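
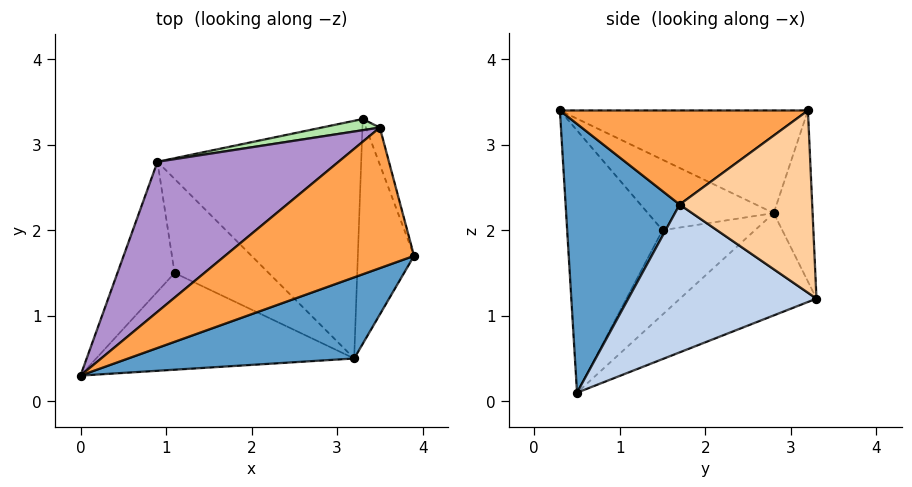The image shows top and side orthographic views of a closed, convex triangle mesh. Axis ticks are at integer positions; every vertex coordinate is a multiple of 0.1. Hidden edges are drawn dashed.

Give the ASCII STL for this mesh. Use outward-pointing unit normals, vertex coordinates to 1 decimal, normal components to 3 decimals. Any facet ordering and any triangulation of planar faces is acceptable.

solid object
 facet normal 0.401 -0.852 0.337
  outer loop
   vertex 3.2 0.5 0.1
   vertex 3.9 1.7 2.3
   vertex 0.0 0.3 3.4
  endloop
 endfacet
 facet normal 0.930 0.106 -0.353
  outer loop
   vertex 3.2 0.5 0.1
   vertex 3.3 3.3 1.2
   vertex 3.9 1.7 2.3
  endloop
 endfacet
 facet normal 0.392 -0.474 0.788
  outer loop
   vertex 3.5 3.2 3.4
   vertex 0.0 0.3 3.4
   vertex 3.9 1.7 2.3
  endloop
 endfacet
 facet normal 0.949 0.306 -0.072
  outer loop
   vertex 3.5 3.2 3.4
   vertex 3.9 1.7 2.3
   vertex 3.3 3.3 1.2
  endloop
 endfacet
 facet normal -0.703 -0.162 -0.692
  outer loop
   vertex 1.1 1.5 2.0
   vertex 3.2 0.5 0.1
   vertex 0.0 0.3 3.4
  endloop
 endfacet
 facet normal -0.179 0.982 0.061
  outer loop
   vertex 0.9 2.8 2.2
   vertex 3.5 3.2 3.4
   vertex 3.3 3.3 1.2
  endloop
 endfacet
 facet normal -0.421 0.345 -0.839
  outer loop
   vertex 0.9 2.8 2.2
   vertex 3.3 3.3 1.2
   vertex 3.2 0.5 0.1
  endloop
 endfacet
 facet normal -0.668 0.012 -0.744
  outer loop
   vertex 0.9 2.8 2.2
   vertex 3.2 0.5 0.1
   vertex 1.1 1.5 2.0
  endloop
 endfacet
 facet normal -0.424 0.511 0.748
  outer loop
   vertex 0.9 2.8 2.2
   vertex 0.0 0.3 3.4
   vertex 3.5 3.2 3.4
  endloop
 endfacet
 facet normal -0.777 -0.023 -0.630
  outer loop
   vertex 0.9 2.8 2.2
   vertex 1.1 1.5 2.0
   vertex 0.0 0.3 3.4
  endloop
 endfacet
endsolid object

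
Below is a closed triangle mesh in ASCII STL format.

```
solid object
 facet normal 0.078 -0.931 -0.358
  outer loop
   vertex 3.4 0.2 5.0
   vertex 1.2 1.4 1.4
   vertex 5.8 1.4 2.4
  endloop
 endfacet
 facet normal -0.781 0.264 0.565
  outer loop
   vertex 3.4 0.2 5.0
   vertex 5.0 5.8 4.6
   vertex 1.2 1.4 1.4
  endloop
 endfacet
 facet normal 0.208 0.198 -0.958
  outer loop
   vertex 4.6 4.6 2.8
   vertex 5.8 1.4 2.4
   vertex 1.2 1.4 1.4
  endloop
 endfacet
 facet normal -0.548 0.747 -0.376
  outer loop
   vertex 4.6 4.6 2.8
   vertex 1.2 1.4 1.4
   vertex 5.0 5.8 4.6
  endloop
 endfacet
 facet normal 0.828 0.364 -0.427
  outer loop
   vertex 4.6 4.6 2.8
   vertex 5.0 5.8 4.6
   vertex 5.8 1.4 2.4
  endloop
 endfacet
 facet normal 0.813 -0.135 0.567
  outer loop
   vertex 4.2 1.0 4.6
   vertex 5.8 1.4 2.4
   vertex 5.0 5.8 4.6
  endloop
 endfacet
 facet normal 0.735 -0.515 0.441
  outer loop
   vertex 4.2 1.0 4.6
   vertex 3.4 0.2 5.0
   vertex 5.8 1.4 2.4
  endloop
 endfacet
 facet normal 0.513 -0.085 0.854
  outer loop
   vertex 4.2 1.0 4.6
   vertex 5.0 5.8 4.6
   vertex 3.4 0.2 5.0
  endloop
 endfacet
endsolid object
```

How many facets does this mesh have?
8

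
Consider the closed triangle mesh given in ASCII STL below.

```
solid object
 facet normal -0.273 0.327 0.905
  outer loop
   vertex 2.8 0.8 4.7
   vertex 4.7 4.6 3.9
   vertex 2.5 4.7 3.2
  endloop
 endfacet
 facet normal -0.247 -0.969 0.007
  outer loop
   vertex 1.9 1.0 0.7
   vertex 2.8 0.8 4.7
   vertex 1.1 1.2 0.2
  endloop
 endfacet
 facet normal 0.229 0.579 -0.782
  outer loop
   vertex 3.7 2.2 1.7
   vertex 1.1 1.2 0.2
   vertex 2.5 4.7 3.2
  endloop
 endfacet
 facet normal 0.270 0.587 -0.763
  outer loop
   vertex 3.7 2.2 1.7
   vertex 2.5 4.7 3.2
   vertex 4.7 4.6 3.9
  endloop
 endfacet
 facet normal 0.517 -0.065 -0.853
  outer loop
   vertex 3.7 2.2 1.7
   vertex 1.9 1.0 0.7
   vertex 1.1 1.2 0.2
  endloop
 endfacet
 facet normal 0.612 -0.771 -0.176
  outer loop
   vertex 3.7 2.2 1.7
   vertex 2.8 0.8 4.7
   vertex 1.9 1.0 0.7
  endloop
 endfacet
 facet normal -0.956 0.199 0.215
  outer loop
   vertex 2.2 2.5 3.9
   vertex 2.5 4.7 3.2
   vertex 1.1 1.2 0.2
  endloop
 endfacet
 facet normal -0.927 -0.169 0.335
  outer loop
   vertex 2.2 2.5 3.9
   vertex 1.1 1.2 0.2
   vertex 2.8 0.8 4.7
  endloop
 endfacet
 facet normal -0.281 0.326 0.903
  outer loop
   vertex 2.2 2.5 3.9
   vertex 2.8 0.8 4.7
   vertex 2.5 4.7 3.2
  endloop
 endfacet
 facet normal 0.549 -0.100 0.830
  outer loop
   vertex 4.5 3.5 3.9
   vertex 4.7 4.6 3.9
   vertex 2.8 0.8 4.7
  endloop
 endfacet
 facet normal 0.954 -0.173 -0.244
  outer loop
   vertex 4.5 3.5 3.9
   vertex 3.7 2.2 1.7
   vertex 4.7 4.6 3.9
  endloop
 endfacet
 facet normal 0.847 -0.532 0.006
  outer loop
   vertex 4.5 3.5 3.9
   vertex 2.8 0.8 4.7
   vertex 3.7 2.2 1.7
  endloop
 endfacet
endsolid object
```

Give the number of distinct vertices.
8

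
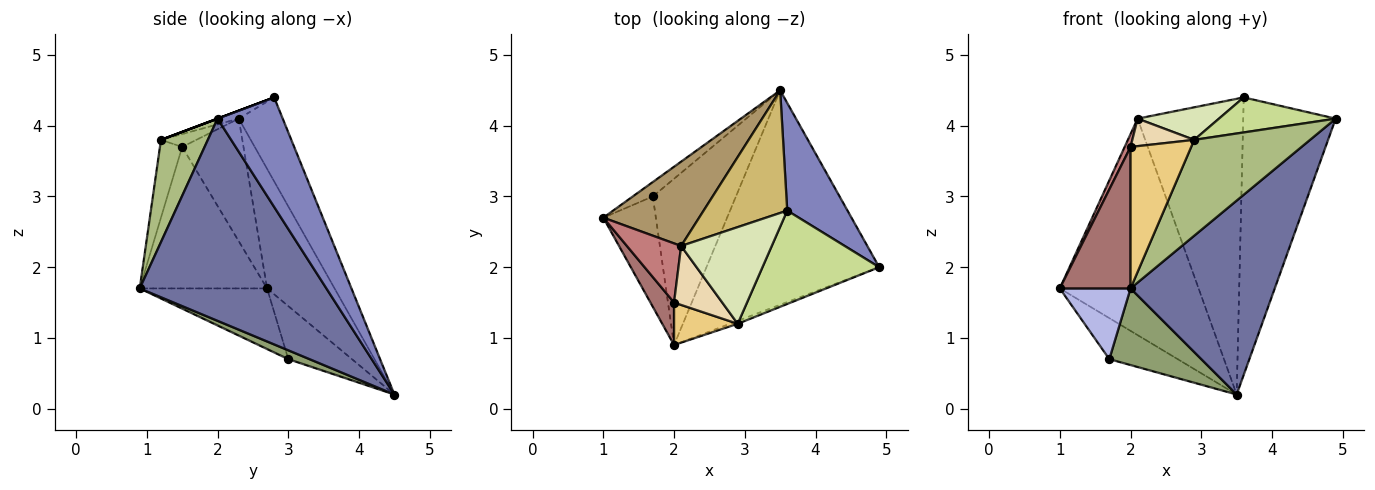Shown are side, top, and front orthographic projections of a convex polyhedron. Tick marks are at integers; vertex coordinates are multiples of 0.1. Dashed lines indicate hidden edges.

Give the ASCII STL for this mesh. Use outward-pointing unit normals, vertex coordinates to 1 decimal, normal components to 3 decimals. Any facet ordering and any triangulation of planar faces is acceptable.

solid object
 facet normal 0.656 -0.507 -0.560
  outer loop
   vertex 2.0 0.9 1.7
   vertex 3.5 4.5 0.2
   vertex 4.9 2.0 4.1
  endloop
 endfacet
 facet normal 0.549 0.779 0.302
  outer loop
   vertex 3.6 2.8 4.4
   vertex 4.9 2.0 4.1
   vertex 3.5 4.5 0.2
  endloop
 endfacet
 facet normal -0.660 0.709 -0.249
  outer loop
   vertex 1.7 3.0 0.7
   vertex 1.0 2.7 1.7
   vertex 3.5 4.5 0.2
  endloop
 endfacet
 facet normal -0.697 -0.387 -0.604
  outer loop
   vertex 1.7 3.0 0.7
   vertex 2.0 0.9 1.7
   vertex 1.0 2.7 1.7
  endloop
 endfacet
 facet normal 0.096 -0.417 -0.904
  outer loop
   vertex 1.7 3.0 0.7
   vertex 3.5 4.5 0.2
   vertex 2.0 0.9 1.7
  endloop
 endfacet
 facet normal 0.375 -0.927 -0.028
  outer loop
   vertex 2.9 1.2 3.8
   vertex 2.0 0.9 1.7
   vertex 4.9 2.0 4.1
  endloop
 endfacet
 facet normal 0.000 -0.351 0.936
  outer loop
   vertex 2.9 1.2 3.8
   vertex 4.9 2.0 4.1
   vertex 3.6 2.8 4.4
  endloop
 endfacet
 facet normal -0.083 -0.318 0.944
  outer loop
   vertex 2.1 2.3 4.1
   vertex 2.9 1.2 3.8
   vertex 3.6 2.8 4.4
  endloop
 endfacet
 facet normal -0.413 0.849 0.331
  outer loop
   vertex 2.1 2.3 4.1
   vertex 3.5 4.5 0.2
   vertex 1.0 2.7 1.7
  endloop
 endfacet
 facet normal -0.359 0.862 0.358
  outer loop
   vertex 2.1 2.3 4.1
   vertex 3.6 2.8 4.4
   vertex 3.5 4.5 0.2
  endloop
 endfacet
 facet normal -0.331 -0.904 0.271
  outer loop
   vertex 2.0 1.5 3.7
   vertex 2.0 0.9 1.7
   vertex 2.9 1.2 3.8
  endloop
 endfacet
 facet normal -0.235 -0.411 0.881
  outer loop
   vertex 2.0 1.5 3.7
   vertex 2.9 1.2 3.8
   vertex 2.1 2.3 4.1
  endloop
 endfacet
 facet normal -0.865 -0.481 0.144
  outer loop
   vertex 2.0 1.5 3.7
   vertex 1.0 2.7 1.7
   vertex 2.0 0.9 1.7
  endloop
 endfacet
 facet normal -0.911 -0.088 0.403
  outer loop
   vertex 2.0 1.5 3.7
   vertex 2.1 2.3 4.1
   vertex 1.0 2.7 1.7
  endloop
 endfacet
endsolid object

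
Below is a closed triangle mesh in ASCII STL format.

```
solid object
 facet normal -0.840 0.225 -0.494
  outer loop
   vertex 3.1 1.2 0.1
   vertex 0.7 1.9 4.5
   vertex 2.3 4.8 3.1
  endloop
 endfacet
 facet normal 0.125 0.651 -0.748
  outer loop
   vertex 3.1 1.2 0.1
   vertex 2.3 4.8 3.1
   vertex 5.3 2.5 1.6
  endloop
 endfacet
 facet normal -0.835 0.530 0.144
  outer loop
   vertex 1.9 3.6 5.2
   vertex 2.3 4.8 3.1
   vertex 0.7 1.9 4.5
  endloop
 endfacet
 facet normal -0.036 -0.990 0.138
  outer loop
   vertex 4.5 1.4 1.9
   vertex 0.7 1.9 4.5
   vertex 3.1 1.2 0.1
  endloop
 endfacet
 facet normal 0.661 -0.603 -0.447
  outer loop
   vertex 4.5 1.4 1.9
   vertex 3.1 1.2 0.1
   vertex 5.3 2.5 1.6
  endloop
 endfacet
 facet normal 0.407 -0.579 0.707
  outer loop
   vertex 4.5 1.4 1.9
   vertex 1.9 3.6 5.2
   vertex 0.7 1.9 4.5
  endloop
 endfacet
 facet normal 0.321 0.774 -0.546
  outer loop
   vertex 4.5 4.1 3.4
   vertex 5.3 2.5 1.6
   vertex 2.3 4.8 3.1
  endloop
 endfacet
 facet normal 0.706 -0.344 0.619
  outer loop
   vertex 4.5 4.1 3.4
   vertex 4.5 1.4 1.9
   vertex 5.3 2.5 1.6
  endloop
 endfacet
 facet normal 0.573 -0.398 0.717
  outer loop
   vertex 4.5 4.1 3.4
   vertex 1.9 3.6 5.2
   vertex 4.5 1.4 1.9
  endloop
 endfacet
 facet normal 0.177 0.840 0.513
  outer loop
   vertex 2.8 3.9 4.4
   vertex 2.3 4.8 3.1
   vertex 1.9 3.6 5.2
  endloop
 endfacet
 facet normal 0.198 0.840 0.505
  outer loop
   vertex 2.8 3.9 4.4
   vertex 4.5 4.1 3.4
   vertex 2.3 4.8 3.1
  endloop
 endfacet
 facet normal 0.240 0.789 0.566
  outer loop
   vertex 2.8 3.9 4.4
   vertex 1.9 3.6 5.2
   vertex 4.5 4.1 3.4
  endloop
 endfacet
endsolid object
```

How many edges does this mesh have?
18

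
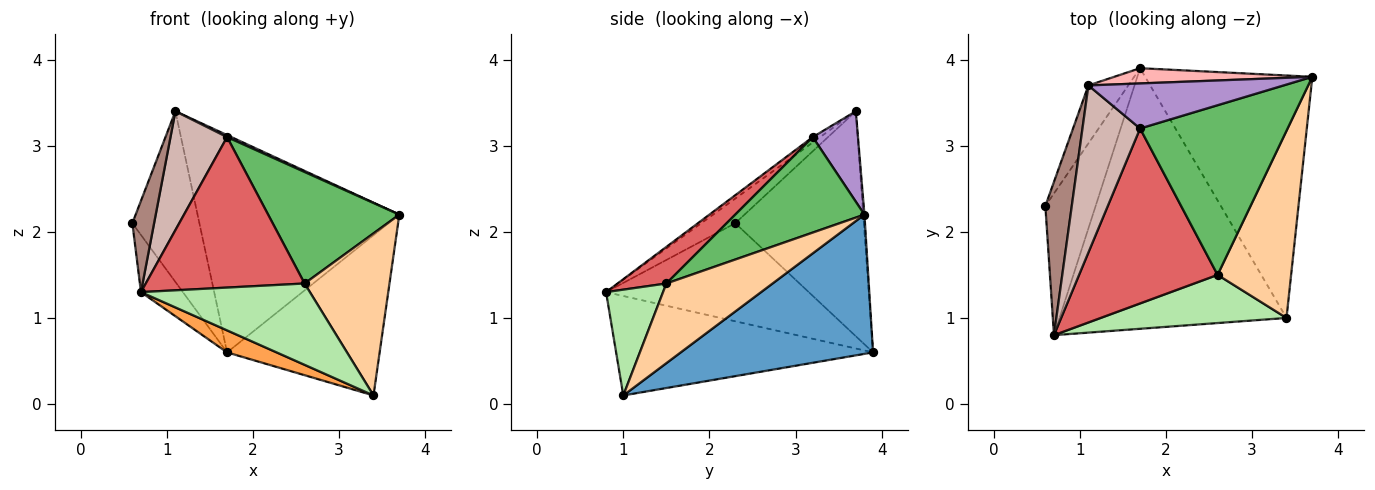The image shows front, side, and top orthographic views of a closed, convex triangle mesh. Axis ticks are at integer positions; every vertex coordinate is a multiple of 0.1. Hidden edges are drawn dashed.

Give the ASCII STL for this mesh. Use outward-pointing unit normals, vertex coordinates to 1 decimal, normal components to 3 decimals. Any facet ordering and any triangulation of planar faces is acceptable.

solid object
 facet normal 0.571 0.453 -0.685
  outer loop
   vertex 1.7 3.9 0.6
   vertex 3.7 3.8 2.2
   vertex 3.4 1.0 0.1
  endloop
 endfacet
 facet normal -0.875 0.181 -0.449
  outer loop
   vertex 0.7 0.8 1.3
   vertex 0.6 2.3 2.1
   vertex 1.7 3.9 0.6
  endloop
 endfacet
 facet normal -0.400 -0.077 -0.913
  outer loop
   vertex 0.7 0.8 1.3
   vertex 1.7 3.9 0.6
   vertex 3.4 1.0 0.1
  endloop
 endfacet
 facet normal 0.634 -0.506 0.585
  outer loop
   vertex 2.6 1.5 1.4
   vertex 3.4 1.0 0.1
   vertex 3.7 3.8 2.2
  endloop
 endfacet
 facet normal 0.476 -0.483 0.735
  outer loop
   vertex 2.6 1.5 1.4
   vertex 3.7 3.8 2.2
   vertex 1.7 3.2 3.1
  endloop
 endfacet
 facet normal 0.279 -0.826 0.489
  outer loop
   vertex 2.6 1.5 1.4
   vertex 0.7 0.8 1.3
   vertex 3.4 1.0 0.1
  endloop
 endfacet
 facet normal 0.196 -0.639 0.743
  outer loop
   vertex 2.6 1.5 1.4
   vertex 1.7 3.2 3.1
   vertex 0.7 0.8 1.3
  endloop
 endfacet
 facet normal -0.006 0.998 0.070
  outer loop
   vertex 1.1 3.7 3.4
   vertex 3.7 3.8 2.2
   vertex 1.7 3.9 0.6
  endloop
 endfacet
 facet normal 0.420 -0.040 0.907
  outer loop
   vertex 1.1 3.7 3.4
   vertex 1.7 3.2 3.1
   vertex 3.7 3.8 2.2
  endloop
 endfacet
 facet normal -0.876 0.457 -0.155
  outer loop
   vertex 1.1 3.7 3.4
   vertex 1.7 3.9 0.6
   vertex 0.6 2.3 2.1
  endloop
 endfacet
 facet normal -0.625 -0.399 0.671
  outer loop
   vertex 1.1 3.7 3.4
   vertex 0.6 2.3 2.1
   vertex 0.7 0.8 1.3
  endloop
 endfacet
 facet normal -0.075 -0.578 0.813
  outer loop
   vertex 1.1 3.7 3.4
   vertex 0.7 0.8 1.3
   vertex 1.7 3.2 3.1
  endloop
 endfacet
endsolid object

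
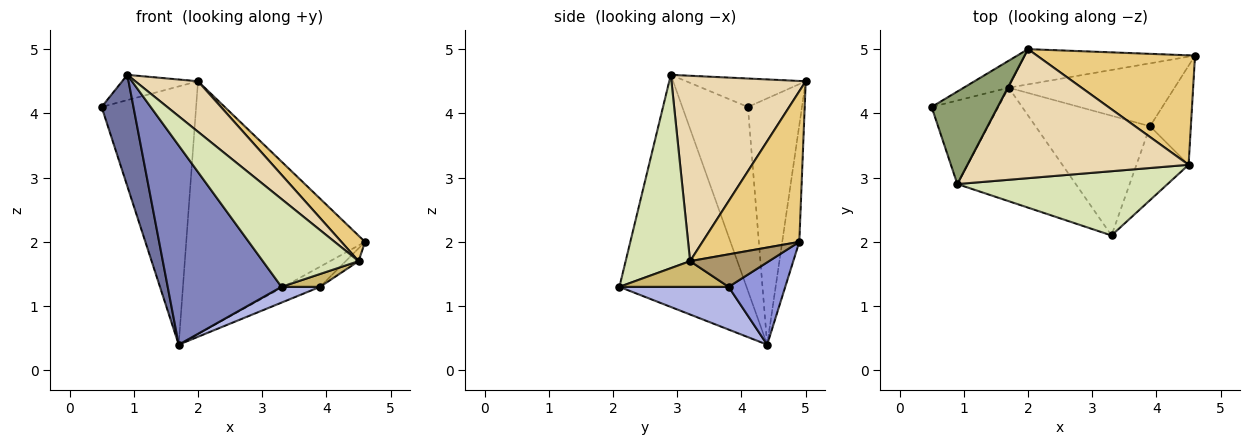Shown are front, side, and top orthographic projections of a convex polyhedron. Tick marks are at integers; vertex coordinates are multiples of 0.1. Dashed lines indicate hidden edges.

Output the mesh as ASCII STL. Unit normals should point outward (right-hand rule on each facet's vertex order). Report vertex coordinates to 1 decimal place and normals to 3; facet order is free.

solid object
 facet normal -0.855 -0.415 -0.311
  outer loop
   vertex 0.9 2.9 4.6
   vertex 0.5 4.1 4.1
   vertex 1.7 4.4 0.4
  endloop
 endfacet
 facet normal -0.696 -0.624 -0.355
  outer loop
   vertex 0.9 2.9 4.6
   vertex 1.7 4.4 0.4
   vertex 3.3 2.1 1.3
  endloop
 endfacet
 facet normal 0.427 0.276 -0.861
  outer loop
   vertex 3.9 3.8 1.3
   vertex 1.7 4.4 0.4
   vertex 4.6 4.9 2.0
  endloop
 endfacet
 facet normal 0.347 -0.122 -0.930
  outer loop
   vertex 3.9 3.8 1.3
   vertex 3.3 2.1 1.3
   vertex 1.7 4.4 0.4
  endloop
 endfacet
 facet normal -0.384 0.243 0.891
  outer loop
   vertex 2.0 5.0 4.5
   vertex 0.5 4.1 4.1
   vertex 0.9 2.9 4.6
  endloop
 endfacet
 facet normal -0.495 0.864 -0.090
  outer loop
   vertex 2.0 5.0 4.5
   vertex 1.7 4.4 0.4
   vertex 0.5 4.1 4.1
  endloop
 endfacet
 facet normal -0.094 0.986 -0.137
  outer loop
   vertex 2.0 5.0 4.5
   vertex 4.6 4.9 2.0
   vertex 1.7 4.4 0.4
  endloop
 endfacet
 facet normal 0.477 -0.709 0.519
  outer loop
   vertex 4.5 3.2 1.7
   vertex 0.9 2.9 4.6
   vertex 3.3 2.1 1.3
  endloop
 endfacet
 facet normal 0.620 0.101 -0.778
  outer loop
   vertex 4.5 3.2 1.7
   vertex 3.9 3.8 1.3
   vertex 4.6 4.9 2.0
  endloop
 endfacet
 facet normal 0.437 -0.154 -0.886
  outer loop
   vertex 4.5 3.2 1.7
   vertex 3.3 2.1 1.3
   vertex 3.9 3.8 1.3
  endloop
 endfacet
 facet normal 0.680 -0.166 0.714
  outer loop
   vertex 4.5 3.2 1.7
   vertex 4.6 4.9 2.0
   vertex 2.0 5.0 4.5
  endloop
 endfacet
 facet normal 0.615 -0.287 0.734
  outer loop
   vertex 4.5 3.2 1.7
   vertex 2.0 5.0 4.5
   vertex 0.9 2.9 4.6
  endloop
 endfacet
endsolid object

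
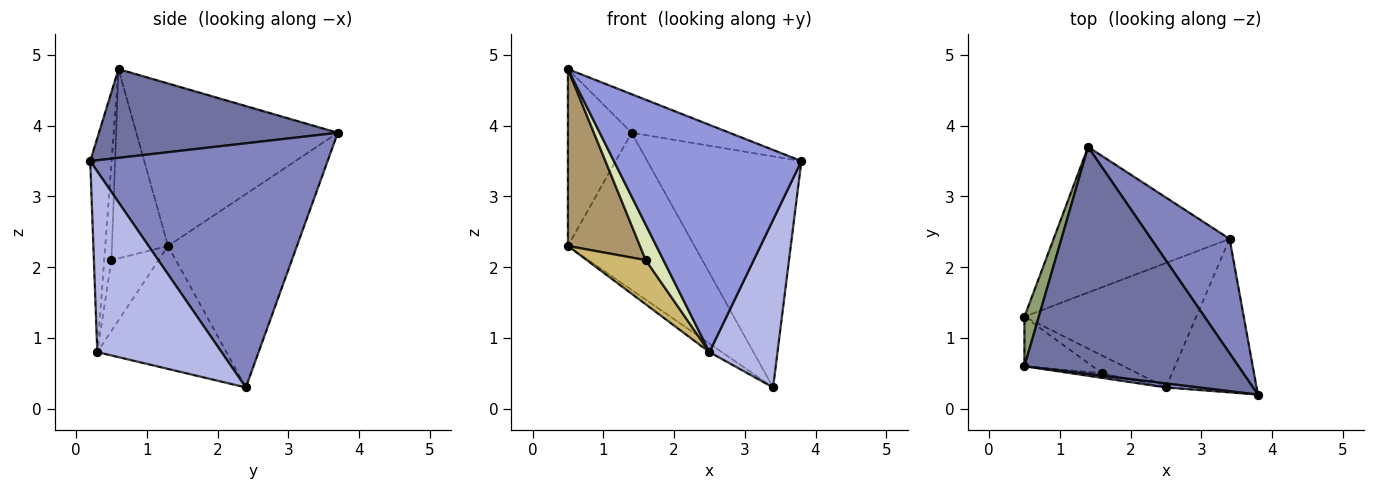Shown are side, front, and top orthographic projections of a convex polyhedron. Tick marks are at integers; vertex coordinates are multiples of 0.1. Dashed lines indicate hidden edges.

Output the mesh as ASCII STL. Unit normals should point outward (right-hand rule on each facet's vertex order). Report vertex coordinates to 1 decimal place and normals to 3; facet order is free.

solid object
 facet normal 0.378 0.155 0.913
  outer loop
   vertex 1.4 3.7 3.9
   vertex 0.5 0.6 4.8
   vertex 3.8 0.2 3.5
  endloop
 endfacet
 facet normal 0.810 0.526 0.260
  outer loop
   vertex 3.4 2.4 0.3
   vertex 1.4 3.7 3.9
   vertex 3.8 0.2 3.5
  endloop
 endfacet
 facet normal -0.113 -0.993 0.018
  outer loop
   vertex 2.5 0.3 0.8
   vertex 3.8 0.2 3.5
   vertex 0.5 0.6 4.8
  endloop
 endfacet
 facet normal 0.803 -0.440 -0.403
  outer loop
   vertex 2.5 0.3 0.8
   vertex 3.4 2.4 0.3
   vertex 3.8 0.2 3.5
  endloop
 endfacet
 facet normal -0.950 0.300 0.084
  outer loop
   vertex 0.5 1.3 2.3
   vertex 0.5 0.6 4.8
   vertex 1.4 3.7 3.9
  endloop
 endfacet
 facet normal -0.598 0.588 -0.545
  outer loop
   vertex 0.5 1.3 2.3
   vertex 1.4 3.7 3.9
   vertex 3.4 2.4 0.3
  endloop
 endfacet
 facet normal -0.581 0.056 -0.812
  outer loop
   vertex 0.5 1.3 2.3
   vertex 3.4 2.4 0.3
   vertex 2.5 0.3 0.8
  endloop
 endfacet
 facet normal -0.377 -0.919 -0.119
  outer loop
   vertex 1.6 0.5 2.1
   vertex 2.5 0.3 0.8
   vertex 0.5 0.6 4.8
  endloop
 endfacet
 facet normal -0.600 -0.771 -0.216
  outer loop
   vertex 1.6 0.5 2.1
   vertex 0.5 0.6 4.8
   vertex 0.5 1.3 2.3
  endloop
 endfacet
 facet normal -0.596 -0.745 -0.298
  outer loop
   vertex 1.6 0.5 2.1
   vertex 0.5 1.3 2.3
   vertex 2.5 0.3 0.8
  endloop
 endfacet
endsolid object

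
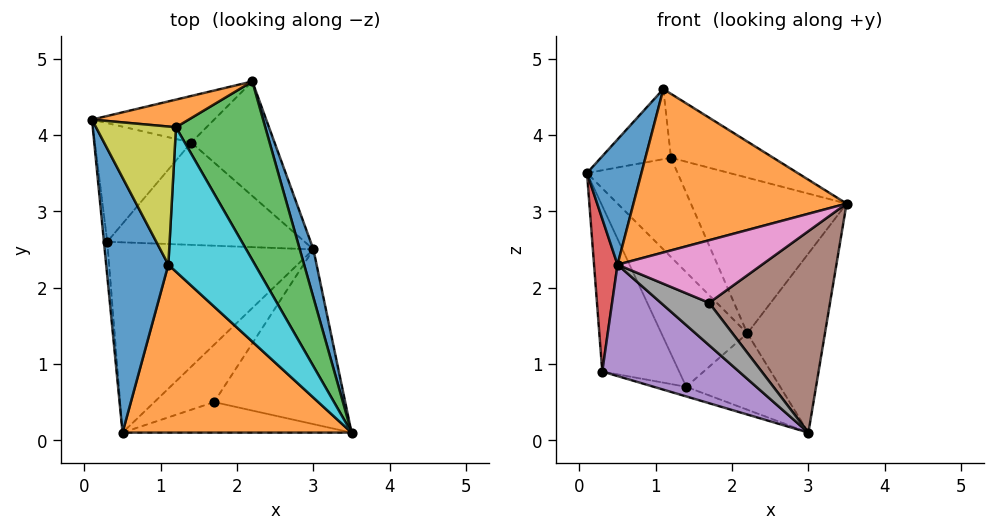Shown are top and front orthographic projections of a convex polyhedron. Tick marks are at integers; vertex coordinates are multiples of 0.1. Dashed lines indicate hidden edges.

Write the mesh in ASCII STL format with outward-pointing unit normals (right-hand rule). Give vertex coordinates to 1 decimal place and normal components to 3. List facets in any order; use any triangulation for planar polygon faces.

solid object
 facet normal 0.951 0.298 0.080
  outer loop
   vertex 3.0 2.5 0.1
   vertex 2.2 4.7 1.4
   vertex 3.5 0.1 3.1
  endloop
 endfacet
 facet normal 0.039 0.963 0.268
  outer loop
   vertex 1.2 4.1 3.7
   vertex 2.2 4.7 1.4
   vertex 0.1 4.2 3.5
  endloop
 endfacet
 facet normal 0.801 0.393 0.451
  outer loop
   vertex 1.2 4.1 3.7
   vertex 3.5 0.1 3.1
   vertex 2.2 4.7 1.4
  endloop
 endfacet
 facet normal -0.996 -0.091 -0.021
  outer loop
   vertex 0.3 2.6 0.9
   vertex 0.5 0.1 2.3
   vertex 0.1 4.2 3.5
  endloop
 endfacet
 facet normal -0.265 -0.487 -0.832
  outer loop
   vertex 0.3 2.6 0.9
   vertex 3.0 2.5 0.1
   vertex 0.5 0.1 2.3
  endloop
 endfacet
 facet normal 0.292 -0.722 -0.627
  outer loop
   vertex 1.7 0.5 1.8
   vertex 3.0 2.5 0.1
   vertex 3.5 0.1 3.1
  endloop
 endfacet
 facet normal 0.116 -0.893 -0.435
  outer loop
   vertex 1.7 0.5 1.8
   vertex 3.5 0.1 3.1
   vertex 0.5 0.1 2.3
  endloop
 endfacet
 facet normal -0.136 -0.589 -0.797
  outer loop
   vertex 1.7 0.5 1.8
   vertex 0.5 0.1 2.3
   vertex 3.0 2.5 0.1
  endloop
 endfacet
 facet normal -0.120 0.449 0.885
  outer loop
   vertex 1.1 2.3 4.6
   vertex 1.2 4.1 3.7
   vertex 0.1 4.2 3.5
  endloop
 endfacet
 facet normal 0.686 0.295 0.665
  outer loop
   vertex 1.1 2.3 4.6
   vertex 3.5 0.1 3.1
   vertex 1.2 4.1 3.7
  endloop
 endfacet
 facet normal -0.877 -0.212 0.431
  outer loop
   vertex 1.1 2.3 4.6
   vertex 0.1 4.2 3.5
   vertex 0.5 0.1 2.3
  endloop
 endfacet
 facet normal -0.188 -0.685 0.704
  outer loop
   vertex 1.1 2.3 4.6
   vertex 0.5 0.1 2.3
   vertex 3.5 0.1 3.1
  endloop
 endfacet
 facet normal 0.171 0.547 -0.820
  outer loop
   vertex 1.4 3.9 0.7
   vertex 2.2 4.7 1.4
   vertex 3.0 2.5 0.1
  endloop
 endfacet
 facet normal -0.280 0.090 -0.956
  outer loop
   vertex 1.4 3.9 0.7
   vertex 3.0 2.5 0.1
   vertex 0.3 2.6 0.9
  endloop
 endfacet
 facet normal -0.513 0.795 -0.323
  outer loop
   vertex 1.4 3.9 0.7
   vertex 0.1 4.2 3.5
   vertex 2.2 4.7 1.4
  endloop
 endfacet
 facet normal -0.730 0.556 -0.398
  outer loop
   vertex 1.4 3.9 0.7
   vertex 0.3 2.6 0.9
   vertex 0.1 4.2 3.5
  endloop
 endfacet
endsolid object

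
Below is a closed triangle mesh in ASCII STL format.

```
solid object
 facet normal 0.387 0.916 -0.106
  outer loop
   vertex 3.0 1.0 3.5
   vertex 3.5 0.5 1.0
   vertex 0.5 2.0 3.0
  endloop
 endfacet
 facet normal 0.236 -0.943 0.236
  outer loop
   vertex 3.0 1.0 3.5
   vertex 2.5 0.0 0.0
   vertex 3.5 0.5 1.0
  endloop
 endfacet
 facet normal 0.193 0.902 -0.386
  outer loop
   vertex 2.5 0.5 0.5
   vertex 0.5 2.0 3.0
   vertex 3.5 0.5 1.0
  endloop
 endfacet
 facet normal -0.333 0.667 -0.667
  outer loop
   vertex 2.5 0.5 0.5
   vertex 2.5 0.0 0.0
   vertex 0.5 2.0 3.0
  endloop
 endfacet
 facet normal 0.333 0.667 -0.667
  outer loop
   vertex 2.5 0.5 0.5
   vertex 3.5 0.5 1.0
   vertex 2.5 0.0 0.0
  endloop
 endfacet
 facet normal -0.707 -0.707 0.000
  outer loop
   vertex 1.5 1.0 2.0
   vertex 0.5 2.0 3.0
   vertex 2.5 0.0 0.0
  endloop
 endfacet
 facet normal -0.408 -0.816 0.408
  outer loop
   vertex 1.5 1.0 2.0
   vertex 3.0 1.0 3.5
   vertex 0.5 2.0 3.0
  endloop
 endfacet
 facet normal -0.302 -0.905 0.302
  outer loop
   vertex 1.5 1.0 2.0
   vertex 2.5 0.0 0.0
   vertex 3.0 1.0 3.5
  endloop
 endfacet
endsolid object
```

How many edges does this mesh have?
12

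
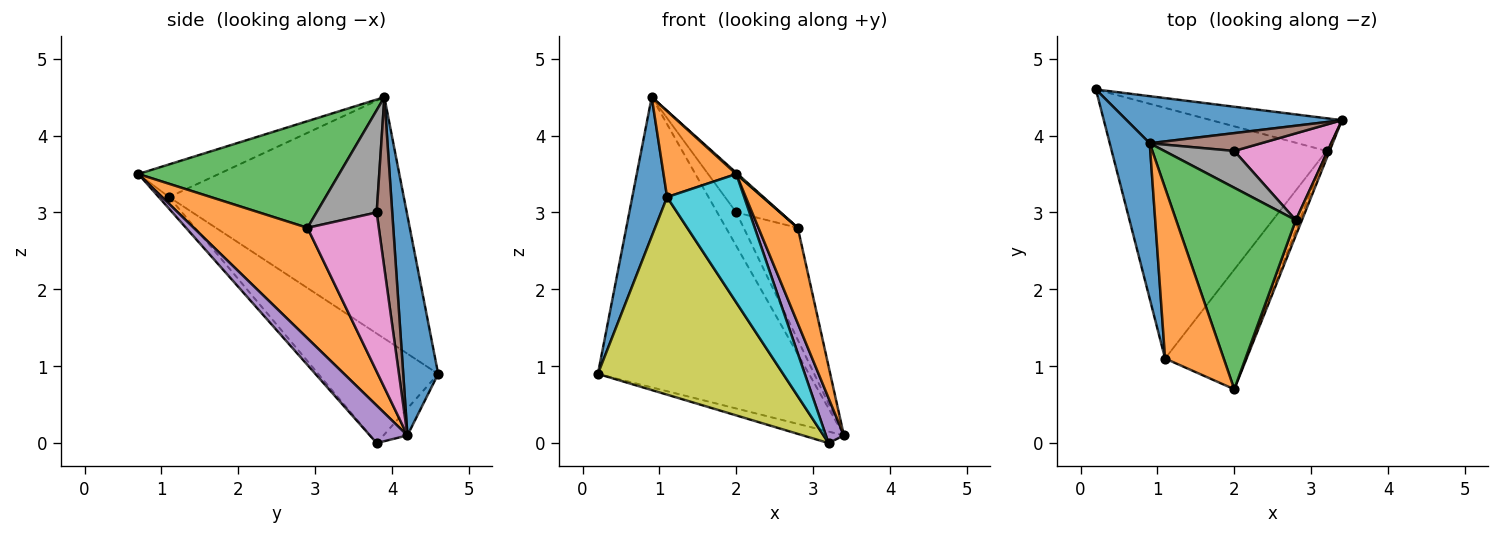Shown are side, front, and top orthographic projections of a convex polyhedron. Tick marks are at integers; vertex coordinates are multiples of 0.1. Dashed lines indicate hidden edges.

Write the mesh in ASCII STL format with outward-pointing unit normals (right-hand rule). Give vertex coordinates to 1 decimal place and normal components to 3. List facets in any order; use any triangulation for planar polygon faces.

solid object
 facet normal 0.161 0.974 0.158
  outer loop
   vertex 0.9 3.9 4.5
   vertex 3.4 4.2 0.1
   vertex 0.2 4.6 0.9
  endloop
 endfacet
 facet normal 0.944 -0.326 0.053
  outer loop
   vertex 2.8 2.9 2.8
   vertex 2.0 0.7 3.5
   vertex 3.4 4.2 0.1
  endloop
 endfacet
 facet normal 0.665 -0.004 0.746
  outer loop
   vertex 2.8 2.9 2.8
   vertex 0.9 3.9 4.5
   vertex 2.0 0.7 3.5
  endloop
 endfacet
 facet normal -0.191 0.327 -0.926
  outer loop
   vertex 3.2 3.8 0.0
   vertex 0.2 4.6 0.9
   vertex 3.4 4.2 0.1
  endloop
 endfacet
 facet normal 0.899 -0.431 -0.074
  outer loop
   vertex 3.2 3.8 0.0
   vertex 3.4 4.2 0.1
   vertex 2.0 0.7 3.5
  endloop
 endfacet
 facet normal 0.585 0.716 0.381
  outer loop
   vertex 2.0 3.8 3.0
   vertex 3.4 4.2 0.1
   vertex 0.9 3.9 4.5
  endloop
 endfacet
 facet normal 0.722 0.547 0.424
  outer loop
   vertex 2.0 3.8 3.0
   vertex 2.8 2.9 2.8
   vertex 3.4 4.2 0.1
  endloop
 endfacet
 facet normal 0.705 0.520 0.482
  outer loop
   vertex 2.0 3.8 3.0
   vertex 0.9 3.9 4.5
   vertex 2.8 2.9 2.8
  endloop
 endfacet
 facet normal -0.372 -0.575 -0.729
  outer loop
   vertex 1.1 1.1 3.2
   vertex 0.2 4.6 0.9
   vertex 3.2 3.8 0.0
  endloop
 endfacet
 facet normal -0.098 -0.728 -0.678
  outer loop
   vertex 1.1 1.1 3.2
   vertex 3.2 3.8 0.0
   vertex 2.0 0.7 3.5
  endloop
 endfacet
 facet normal -0.976 -0.145 0.162
  outer loop
   vertex 1.1 1.1 3.2
   vertex 0.9 3.9 4.5
   vertex 0.2 4.6 0.9
  endloop
 endfacet
 facet normal -0.446 -0.403 0.799
  outer loop
   vertex 1.1 1.1 3.2
   vertex 2.0 0.7 3.5
   vertex 0.9 3.9 4.5
  endloop
 endfacet
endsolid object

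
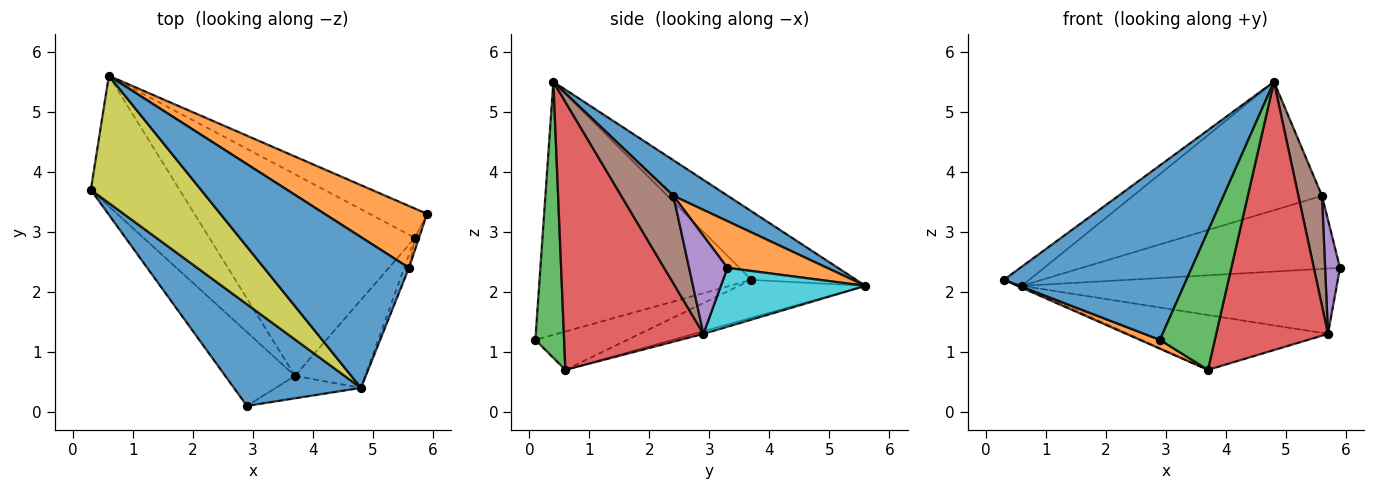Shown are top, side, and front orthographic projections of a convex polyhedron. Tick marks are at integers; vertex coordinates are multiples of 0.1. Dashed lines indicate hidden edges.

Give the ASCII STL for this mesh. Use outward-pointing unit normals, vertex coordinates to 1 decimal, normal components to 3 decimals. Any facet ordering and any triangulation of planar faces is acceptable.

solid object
 facet normal -0.708 -0.610 0.355
  outer loop
   vertex 4.8 0.4 5.5
   vertex 0.3 3.7 2.2
   vertex 2.9 0.1 1.2
  endloop
 endfacet
 facet normal -0.479 -0.104 -0.871
  outer loop
   vertex 3.7 0.6 0.7
   vertex 2.9 0.1 1.2
   vertex 0.3 3.7 2.2
  endloop
 endfacet
 facet normal 0.459 -0.877 -0.142
  outer loop
   vertex 3.7 0.6 0.7
   vertex 4.8 0.4 5.5
   vertex 2.9 0.1 1.2
  endloop
 endfacet
 facet normal 0.765 -0.612 -0.201
  outer loop
   vertex 3.7 0.6 0.7
   vertex 5.7 2.9 1.3
   vertex 4.8 0.4 5.5
  endloop
 endfacet
 facet normal 0.932 -0.361 -0.038
  outer loop
   vertex 5.6 2.4 3.6
   vertex 5.7 2.9 1.3
   vertex 5.9 3.3 2.4
  endloop
 endfacet
 facet normal 0.910 -0.411 -0.050
  outer loop
   vertex 5.6 2.4 3.6
   vertex 4.8 0.4 5.5
   vertex 5.7 2.9 1.3
  endloop
 endfacet
 facet normal -0.393 0.014 -0.919
  outer loop
   vertex 0.6 5.6 2.1
   vertex 3.7 0.6 0.7
   vertex 0.3 3.7 2.2
  endloop
 endfacet
 facet normal -0.012 0.262 -0.965
  outer loop
   vertex 0.6 5.6 2.1
   vertex 5.7 2.9 1.3
   vertex 3.7 0.6 0.7
  endloop
 endfacet
 facet normal -0.524 0.127 0.842
  outer loop
   vertex 0.6 5.6 2.1
   vertex 0.3 3.7 2.2
   vertex 4.8 0.4 5.5
  endloop
 endfacet
 facet normal 0.387 0.842 -0.376
  outer loop
   vertex 0.6 5.6 2.1
   vertex 5.9 3.3 2.4
   vertex 5.7 2.9 1.3
  endloop
 endfacet
 facet normal 0.183 0.637 0.748
  outer loop
   vertex 0.6 5.6 2.1
   vertex 4.8 0.4 5.5
   vertex 5.6 2.4 3.6
  endloop
 endfacet
 facet normal 0.283 0.732 0.620
  outer loop
   vertex 0.6 5.6 2.1
   vertex 5.6 2.4 3.6
   vertex 5.9 3.3 2.4
  endloop
 endfacet
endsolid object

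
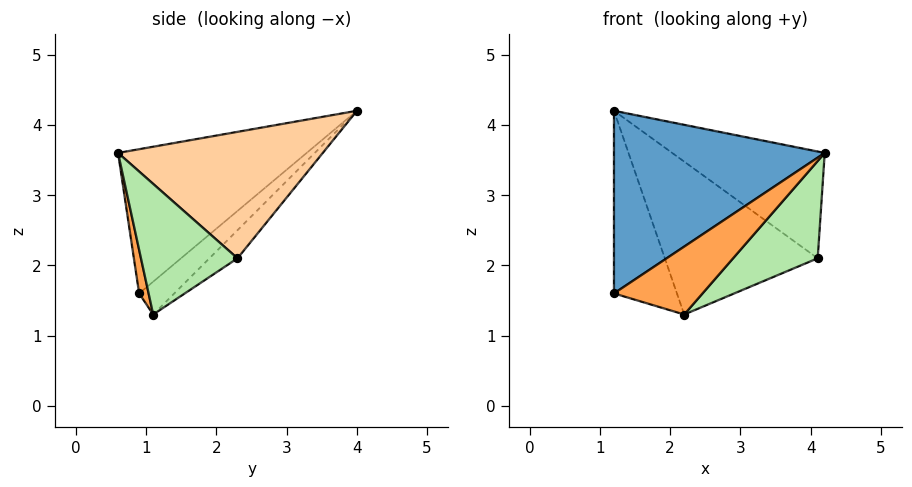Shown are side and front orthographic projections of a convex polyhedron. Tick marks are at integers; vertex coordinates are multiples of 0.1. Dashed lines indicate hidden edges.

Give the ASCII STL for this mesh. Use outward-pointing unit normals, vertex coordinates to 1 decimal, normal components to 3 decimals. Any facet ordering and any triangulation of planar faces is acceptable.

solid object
 facet normal -0.499 -0.557 0.664
  outer loop
   vertex 1.2 0.9 1.6
   vertex 4.2 0.6 3.6
   vertex 1.2 4.0 4.2
  endloop
 endfacet
 facet normal -0.337 0.605 -0.721
  outer loop
   vertex 1.2 0.9 1.6
   vertex 1.2 4.0 4.2
   vertex 2.2 1.1 1.3
  endloop
 endfacet
 facet normal 0.102 -0.950 -0.295
  outer loop
   vertex 1.2 0.9 1.6
   vertex 2.2 1.1 1.3
   vertex 4.2 0.6 3.6
  endloop
 endfacet
 facet normal 0.680 0.507 0.529
  outer loop
   vertex 4.1 2.3 2.1
   vertex 1.2 4.0 4.2
   vertex 4.2 0.6 3.6
  endloop
 endfacet
 facet normal -0.125 0.680 -0.723
  outer loop
   vertex 4.1 2.3 2.1
   vertex 2.2 1.1 1.3
   vertex 1.2 4.0 4.2
  endloop
 endfacet
 facet normal 0.588 -0.515 -0.623
  outer loop
   vertex 4.1 2.3 2.1
   vertex 4.2 0.6 3.6
   vertex 2.2 1.1 1.3
  endloop
 endfacet
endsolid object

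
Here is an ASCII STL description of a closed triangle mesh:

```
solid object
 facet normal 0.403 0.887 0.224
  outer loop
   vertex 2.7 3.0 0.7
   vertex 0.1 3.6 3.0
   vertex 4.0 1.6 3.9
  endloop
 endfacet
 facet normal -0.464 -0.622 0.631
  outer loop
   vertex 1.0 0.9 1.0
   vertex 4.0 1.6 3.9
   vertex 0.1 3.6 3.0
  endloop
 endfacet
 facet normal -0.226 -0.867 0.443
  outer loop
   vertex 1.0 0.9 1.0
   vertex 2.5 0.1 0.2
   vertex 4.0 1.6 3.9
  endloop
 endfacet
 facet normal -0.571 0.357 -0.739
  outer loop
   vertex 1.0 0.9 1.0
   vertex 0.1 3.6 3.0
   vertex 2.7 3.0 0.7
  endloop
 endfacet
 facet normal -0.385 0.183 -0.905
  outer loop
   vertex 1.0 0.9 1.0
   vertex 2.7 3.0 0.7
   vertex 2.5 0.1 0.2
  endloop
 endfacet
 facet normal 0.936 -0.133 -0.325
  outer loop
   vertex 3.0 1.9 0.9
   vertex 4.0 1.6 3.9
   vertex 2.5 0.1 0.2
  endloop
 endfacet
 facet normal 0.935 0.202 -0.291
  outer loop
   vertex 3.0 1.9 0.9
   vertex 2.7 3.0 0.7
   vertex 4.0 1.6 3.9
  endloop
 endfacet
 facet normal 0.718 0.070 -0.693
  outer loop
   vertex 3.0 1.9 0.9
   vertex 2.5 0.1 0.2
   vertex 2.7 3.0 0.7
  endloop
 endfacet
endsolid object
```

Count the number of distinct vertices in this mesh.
6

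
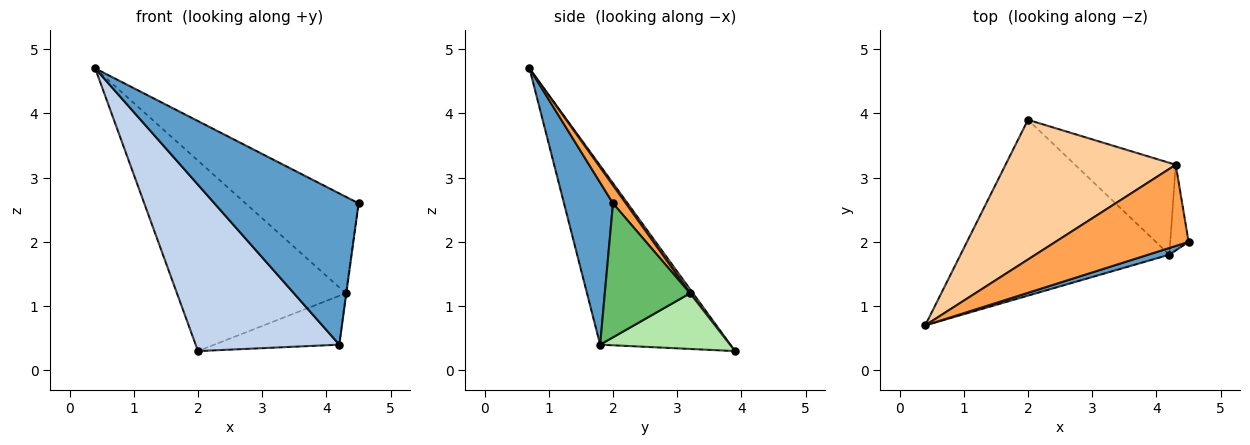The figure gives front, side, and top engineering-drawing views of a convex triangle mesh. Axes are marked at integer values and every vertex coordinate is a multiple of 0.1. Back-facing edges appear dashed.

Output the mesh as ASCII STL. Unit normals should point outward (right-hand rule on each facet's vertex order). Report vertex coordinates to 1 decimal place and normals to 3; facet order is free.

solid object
 facet normal 0.322 -0.946 0.042
  outer loop
   vertex 4.2 1.8 0.4
   vertex 4.5 2.0 2.6
   vertex 0.4 0.7 4.7
  endloop
 endfacet
 facet normal -0.529 -0.583 -0.617
  outer loop
   vertex 4.2 1.8 0.4
   vertex 0.4 0.7 4.7
   vertex 2.0 3.9 0.3
  endloop
 endfacet
 facet normal 0.087 0.762 0.641
  outer loop
   vertex 4.3 3.2 1.2
   vertex 0.4 0.7 4.7
   vertex 4.5 2.0 2.6
  endloop
 endfacet
 facet normal 0.014 0.806 0.591
  outer loop
   vertex 4.3 3.2 1.2
   vertex 2.0 3.9 0.3
   vertex 0.4 0.7 4.7
  endloop
 endfacet
 facet normal 0.991 0.007 -0.136
  outer loop
   vertex 4.3 3.2 1.2
   vertex 4.5 2.0 2.6
   vertex 4.2 1.8 0.4
  endloop
 endfacet
 facet normal 0.439 0.422 -0.793
  outer loop
   vertex 4.3 3.2 1.2
   vertex 4.2 1.8 0.4
   vertex 2.0 3.9 0.3
  endloop
 endfacet
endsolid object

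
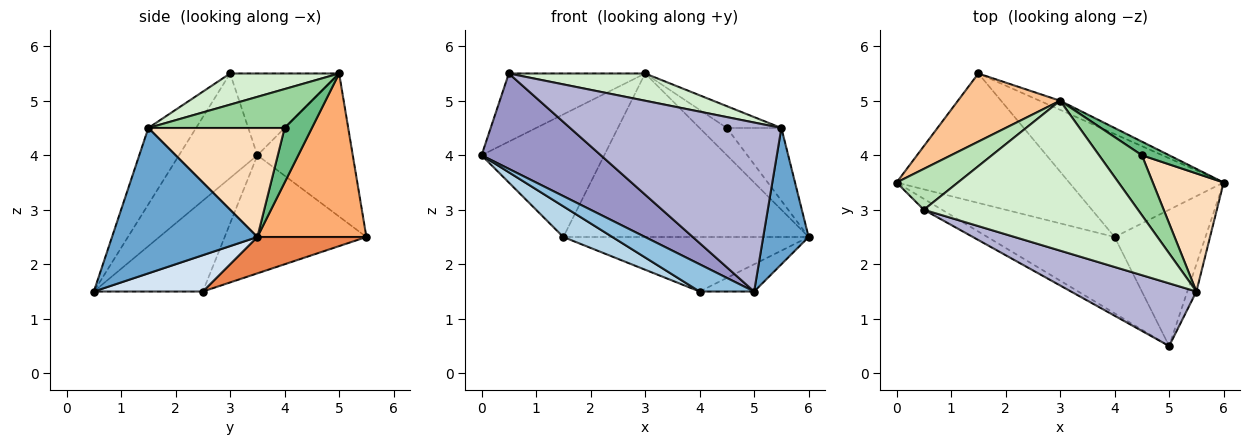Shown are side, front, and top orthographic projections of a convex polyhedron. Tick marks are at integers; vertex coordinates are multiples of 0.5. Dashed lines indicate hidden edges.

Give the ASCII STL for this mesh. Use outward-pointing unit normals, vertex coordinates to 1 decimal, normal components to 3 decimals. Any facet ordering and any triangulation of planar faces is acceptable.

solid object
 facet normal 0.953 -0.298 -0.060
  outer loop
   vertex 5.5 1.5 4.5
   vertex 5.0 0.5 1.5
   vertex 6.0 3.5 2.5
  endloop
 endfacet
 facet normal -0.558 -0.279 -0.781
  outer loop
   vertex 4.0 2.5 1.5
   vertex 5.0 0.5 1.5
   vertex 0.0 3.5 4.0
  endloop
 endfacet
 facet normal -0.554 -0.192 -0.810
  outer loop
   vertex 4.0 2.5 1.5
   vertex 0.0 3.5 4.0
   vertex 1.5 5.5 2.5
  endloop
 endfacet
 facet normal 0.365 0.183 -0.913
  outer loop
   vertex 4.0 2.5 1.5
   vertex 6.0 3.5 2.5
   vertex 5.0 0.5 1.5
  endloop
 endfacet
 facet normal 0.204 0.458 -0.865
  outer loop
   vertex 4.0 2.5 1.5
   vertex 1.5 5.5 2.5
   vertex 6.0 3.5 2.5
  endloop
 endfacet
 facet normal 0.406 0.913 -0.051
  outer loop
   vertex 3.0 5.0 5.5
   vertex 6.0 3.5 2.5
   vertex 1.5 5.5 2.5
  endloop
 endfacet
 facet normal -0.562 0.723 0.402
  outer loop
   vertex 3.0 5.0 5.5
   vertex 1.5 5.5 2.5
   vertex 0.0 3.5 4.0
  endloop
 endfacet
 facet normal 0.795 0.318 0.517
  outer loop
   vertex 4.5 4.0 4.5
   vertex 5.5 1.5 4.5
   vertex 6.0 3.5 2.5
  endloop
 endfacet
 facet normal 0.667 0.667 0.333
  outer loop
   vertex 4.5 4.0 4.5
   vertex 6.0 3.5 2.5
   vertex 3.0 5.0 5.5
  endloop
 endfacet
 facet normal 0.650 0.260 0.715
  outer loop
   vertex 4.5 4.0 4.5
   vertex 3.0 5.0 5.5
   vertex 5.5 1.5 4.5
  endloop
 endfacet
 facet normal -0.566 0.707 0.424
  outer loop
   vertex 0.5 3.0 5.5
   vertex 3.0 5.0 5.5
   vertex 0.0 3.5 4.0
  endloop
 endfacet
 facet normal 0.142 -0.177 0.974
  outer loop
   vertex 0.5 3.0 5.5
   vertex 5.5 1.5 4.5
   vertex 3.0 5.0 5.5
  endloop
 endfacet
 facet normal -0.547 -0.832 -0.095
  outer loop
   vertex 0.5 3.0 5.5
   vertex 0.0 3.5 4.0
   vertex 5.0 0.5 1.5
  endloop
 endfacet
 facet normal -0.207 -0.917 0.340
  outer loop
   vertex 0.5 3.0 5.5
   vertex 5.0 0.5 1.5
   vertex 5.5 1.5 4.5
  endloop
 endfacet
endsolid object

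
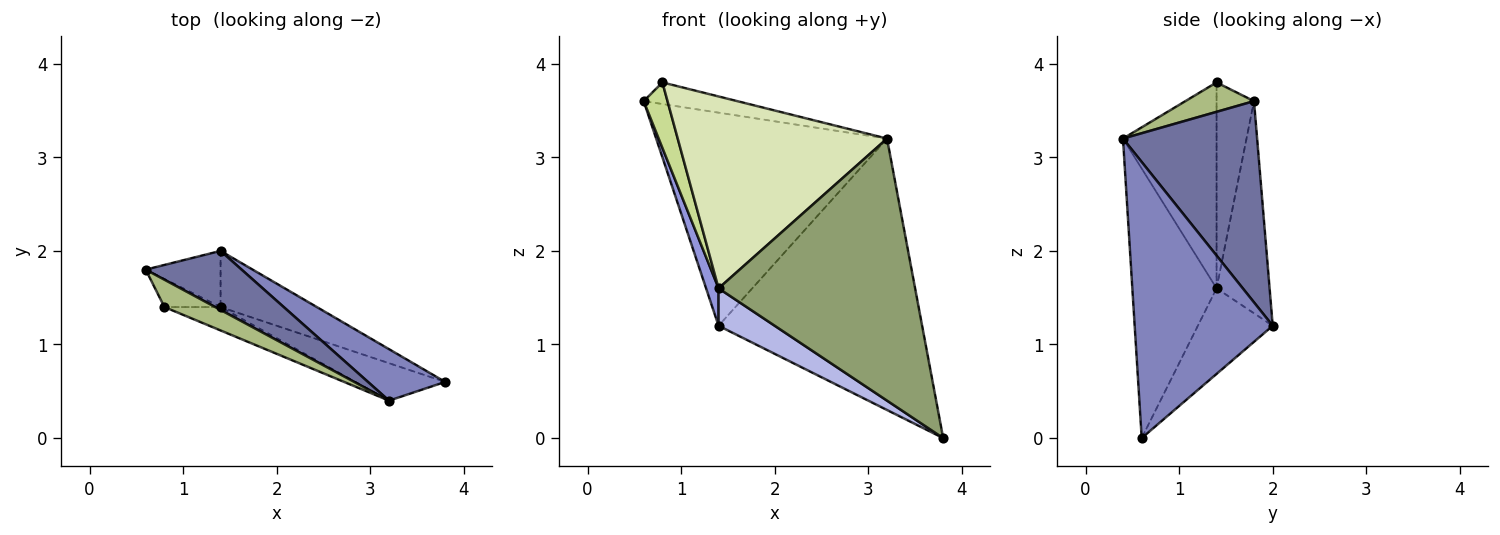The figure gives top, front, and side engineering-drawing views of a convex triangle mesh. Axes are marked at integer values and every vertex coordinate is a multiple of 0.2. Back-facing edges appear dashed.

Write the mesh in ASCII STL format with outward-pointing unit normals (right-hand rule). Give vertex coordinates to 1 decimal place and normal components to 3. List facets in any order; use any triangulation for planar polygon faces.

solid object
 facet normal 0.489 0.841 0.233
  outer loop
   vertex 3.2 0.4 3.2
   vertex 1.4 2.0 1.2
   vertex 0.6 1.8 3.6
  endloop
 endfacet
 facet normal 0.554 0.818 0.155
  outer loop
   vertex 3.2 0.4 3.2
   vertex 3.8 0.6 0.0
   vertex 1.4 2.0 1.2
  endloop
 endfacet
 facet normal -0.921 -0.217 -0.325
  outer loop
   vertex 1.4 1.4 1.6
   vertex 0.6 1.8 3.6
   vertex 1.4 2.0 1.2
  endloop
 endfacet
 facet normal -0.595 -0.446 -0.669
  outer loop
   vertex 1.4 1.4 1.6
   vertex 1.4 2.0 1.2
   vertex 3.8 0.6 0.0
  endloop
 endfacet
 facet normal -0.391 -0.911 -0.130
  outer loop
   vertex 1.4 1.4 1.6
   vertex 3.8 0.6 0.0
   vertex 3.2 0.4 3.2
  endloop
 endfacet
 facet normal 0.414 0.564 0.715
  outer loop
   vertex 0.8 1.4 3.8
   vertex 3.2 0.4 3.2
   vertex 0.6 1.8 3.6
  endloop
 endfacet
 facet normal -0.822 -0.523 -0.224
  outer loop
   vertex 0.8 1.4 3.8
   vertex 0.6 1.8 3.6
   vertex 1.4 1.4 1.6
  endloop
 endfacet
 facet normal -0.406 -0.907 -0.111
  outer loop
   vertex 0.8 1.4 3.8
   vertex 1.4 1.4 1.6
   vertex 3.2 0.4 3.2
  endloop
 endfacet
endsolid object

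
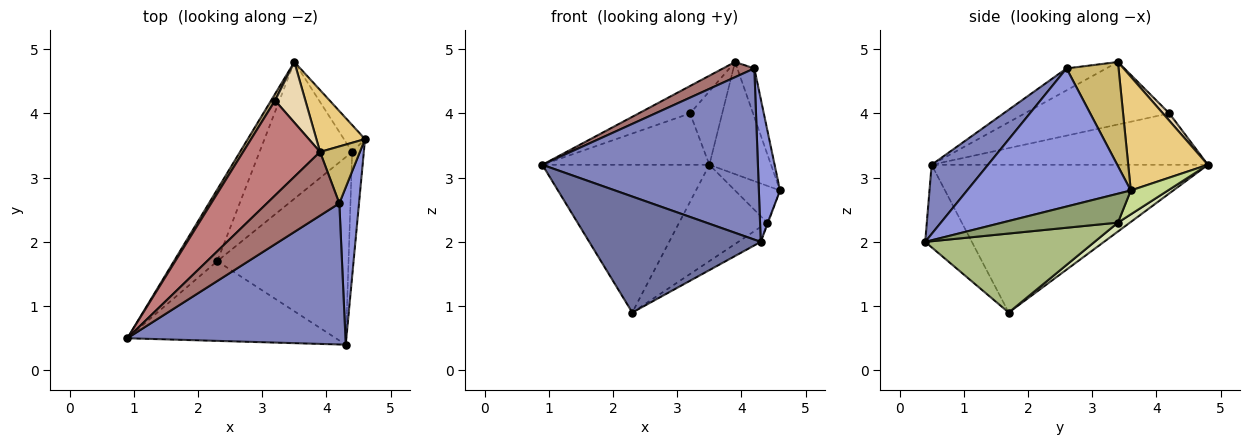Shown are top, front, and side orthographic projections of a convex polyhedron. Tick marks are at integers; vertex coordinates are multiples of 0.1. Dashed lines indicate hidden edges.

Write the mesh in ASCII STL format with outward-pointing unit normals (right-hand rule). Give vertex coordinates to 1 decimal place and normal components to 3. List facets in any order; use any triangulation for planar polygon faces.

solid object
 facet normal -0.219 -0.804 -0.553
  outer loop
   vertex 2.3 1.7 0.9
   vertex 4.3 0.4 2.0
   vertex 0.9 0.5 3.2
  endloop
 endfacet
 facet normal 0.198 -0.756 0.624
  outer loop
   vertex 4.2 2.6 4.7
   vertex 0.9 0.5 3.2
   vertex 4.3 0.4 2.0
  endloop
 endfacet
 facet normal 0.982 -0.127 0.140
  outer loop
   vertex 4.2 2.6 4.7
   vertex 4.3 0.4 2.0
   vertex 4.6 3.6 2.8
  endloop
 endfacet
 facet normal -0.830 0.502 -0.243
  outer loop
   vertex 3.5 4.8 3.2
   vertex 2.3 1.7 0.9
   vertex 0.9 0.5 3.2
  endloop
 endfacet
 facet normal 0.928 0.006 -0.374
  outer loop
   vertex 4.4 3.4 2.3
   vertex 4.6 3.6 2.8
   vertex 4.3 0.4 2.0
  endloop
 endfacet
 facet normal 0.515 0.068 -0.855
  outer loop
   vertex 4.4 3.4 2.3
   vertex 4.3 0.4 2.0
   vertex 2.3 1.7 0.9
  endloop
 endfacet
 facet normal 0.555 0.672 -0.491
  outer loop
   vertex 4.4 3.4 2.3
   vertex 3.5 4.8 3.2
   vertex 4.6 3.6 2.8
  endloop
 endfacet
 facet normal 0.078 0.574 -0.815
  outer loop
   vertex 4.4 3.4 2.3
   vertex 2.3 1.7 0.9
   vertex 3.5 4.8 3.2
  endloop
 endfacet
 facet normal -0.854 0.516 0.067
  outer loop
   vertex 3.2 4.2 4.0
   vertex 3.5 4.8 3.2
   vertex 0.9 0.5 3.2
  endloop
 endfacet
 facet normal 0.893 0.292 0.342
  outer loop
   vertex 3.9 3.4 4.8
   vertex 4.2 2.6 4.7
   vertex 4.6 3.6 2.8
  endloop
 endfacet
 facet normal 0.749 0.580 0.320
  outer loop
   vertex 3.9 3.4 4.8
   vertex 4.6 3.6 2.8
   vertex 3.5 4.8 3.2
  endloop
 endfacet
 facet normal 0.152 0.762 0.629
  outer loop
   vertex 3.9 3.4 4.8
   vertex 3.5 4.8 3.2
   vertex 3.2 4.2 4.0
  endloop
 endfacet
 facet normal -0.282 -0.223 0.933
  outer loop
   vertex 3.9 3.4 4.8
   vertex 0.9 0.5 3.2
   vertex 4.2 2.6 4.7
  endloop
 endfacet
 facet normal -0.615 0.219 0.757
  outer loop
   vertex 3.9 3.4 4.8
   vertex 3.2 4.2 4.0
   vertex 0.9 0.5 3.2
  endloop
 endfacet
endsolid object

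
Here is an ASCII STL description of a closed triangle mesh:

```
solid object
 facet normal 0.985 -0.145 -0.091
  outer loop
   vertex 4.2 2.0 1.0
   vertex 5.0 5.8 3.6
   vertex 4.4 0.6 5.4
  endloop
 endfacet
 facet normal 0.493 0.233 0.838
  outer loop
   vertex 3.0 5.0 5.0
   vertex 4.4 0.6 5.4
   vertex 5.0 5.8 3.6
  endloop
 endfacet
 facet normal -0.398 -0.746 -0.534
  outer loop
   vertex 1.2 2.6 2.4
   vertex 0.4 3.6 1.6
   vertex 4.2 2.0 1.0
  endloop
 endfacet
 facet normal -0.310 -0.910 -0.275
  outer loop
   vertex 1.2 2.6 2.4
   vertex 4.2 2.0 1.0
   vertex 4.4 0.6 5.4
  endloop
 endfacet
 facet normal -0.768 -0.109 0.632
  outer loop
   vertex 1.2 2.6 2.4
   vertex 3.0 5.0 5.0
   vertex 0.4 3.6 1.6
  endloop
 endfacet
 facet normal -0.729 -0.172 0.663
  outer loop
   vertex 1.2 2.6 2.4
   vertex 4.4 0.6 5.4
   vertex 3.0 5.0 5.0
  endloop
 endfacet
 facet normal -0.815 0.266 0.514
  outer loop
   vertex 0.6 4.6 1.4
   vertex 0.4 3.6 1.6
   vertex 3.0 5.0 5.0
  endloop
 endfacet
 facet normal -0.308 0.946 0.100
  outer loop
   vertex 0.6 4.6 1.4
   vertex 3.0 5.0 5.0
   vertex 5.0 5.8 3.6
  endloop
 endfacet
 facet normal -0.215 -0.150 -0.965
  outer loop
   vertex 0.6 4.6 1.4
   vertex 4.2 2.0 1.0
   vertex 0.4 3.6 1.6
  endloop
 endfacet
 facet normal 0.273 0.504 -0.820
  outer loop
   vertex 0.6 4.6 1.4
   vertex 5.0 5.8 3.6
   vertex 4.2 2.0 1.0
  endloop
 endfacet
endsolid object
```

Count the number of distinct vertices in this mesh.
7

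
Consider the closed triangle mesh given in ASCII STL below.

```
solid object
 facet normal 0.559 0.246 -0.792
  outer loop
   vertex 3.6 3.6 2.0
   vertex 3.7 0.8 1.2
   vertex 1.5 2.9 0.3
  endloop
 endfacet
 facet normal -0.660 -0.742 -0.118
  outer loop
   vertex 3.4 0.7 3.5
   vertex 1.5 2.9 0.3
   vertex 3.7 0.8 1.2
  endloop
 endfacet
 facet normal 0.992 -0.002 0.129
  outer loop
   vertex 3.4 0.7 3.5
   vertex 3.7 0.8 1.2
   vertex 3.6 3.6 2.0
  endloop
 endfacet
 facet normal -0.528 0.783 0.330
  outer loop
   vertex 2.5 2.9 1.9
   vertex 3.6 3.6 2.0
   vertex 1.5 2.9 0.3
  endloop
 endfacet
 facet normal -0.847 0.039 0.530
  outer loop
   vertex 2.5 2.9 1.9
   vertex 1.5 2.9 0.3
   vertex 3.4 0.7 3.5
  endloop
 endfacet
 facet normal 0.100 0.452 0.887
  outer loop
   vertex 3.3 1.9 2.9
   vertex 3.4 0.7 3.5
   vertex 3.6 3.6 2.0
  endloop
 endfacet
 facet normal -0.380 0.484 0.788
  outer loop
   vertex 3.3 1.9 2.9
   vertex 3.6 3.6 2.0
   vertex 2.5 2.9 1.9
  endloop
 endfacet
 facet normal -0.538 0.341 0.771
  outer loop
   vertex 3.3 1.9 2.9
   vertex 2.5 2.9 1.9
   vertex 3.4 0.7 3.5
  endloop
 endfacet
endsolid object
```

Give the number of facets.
8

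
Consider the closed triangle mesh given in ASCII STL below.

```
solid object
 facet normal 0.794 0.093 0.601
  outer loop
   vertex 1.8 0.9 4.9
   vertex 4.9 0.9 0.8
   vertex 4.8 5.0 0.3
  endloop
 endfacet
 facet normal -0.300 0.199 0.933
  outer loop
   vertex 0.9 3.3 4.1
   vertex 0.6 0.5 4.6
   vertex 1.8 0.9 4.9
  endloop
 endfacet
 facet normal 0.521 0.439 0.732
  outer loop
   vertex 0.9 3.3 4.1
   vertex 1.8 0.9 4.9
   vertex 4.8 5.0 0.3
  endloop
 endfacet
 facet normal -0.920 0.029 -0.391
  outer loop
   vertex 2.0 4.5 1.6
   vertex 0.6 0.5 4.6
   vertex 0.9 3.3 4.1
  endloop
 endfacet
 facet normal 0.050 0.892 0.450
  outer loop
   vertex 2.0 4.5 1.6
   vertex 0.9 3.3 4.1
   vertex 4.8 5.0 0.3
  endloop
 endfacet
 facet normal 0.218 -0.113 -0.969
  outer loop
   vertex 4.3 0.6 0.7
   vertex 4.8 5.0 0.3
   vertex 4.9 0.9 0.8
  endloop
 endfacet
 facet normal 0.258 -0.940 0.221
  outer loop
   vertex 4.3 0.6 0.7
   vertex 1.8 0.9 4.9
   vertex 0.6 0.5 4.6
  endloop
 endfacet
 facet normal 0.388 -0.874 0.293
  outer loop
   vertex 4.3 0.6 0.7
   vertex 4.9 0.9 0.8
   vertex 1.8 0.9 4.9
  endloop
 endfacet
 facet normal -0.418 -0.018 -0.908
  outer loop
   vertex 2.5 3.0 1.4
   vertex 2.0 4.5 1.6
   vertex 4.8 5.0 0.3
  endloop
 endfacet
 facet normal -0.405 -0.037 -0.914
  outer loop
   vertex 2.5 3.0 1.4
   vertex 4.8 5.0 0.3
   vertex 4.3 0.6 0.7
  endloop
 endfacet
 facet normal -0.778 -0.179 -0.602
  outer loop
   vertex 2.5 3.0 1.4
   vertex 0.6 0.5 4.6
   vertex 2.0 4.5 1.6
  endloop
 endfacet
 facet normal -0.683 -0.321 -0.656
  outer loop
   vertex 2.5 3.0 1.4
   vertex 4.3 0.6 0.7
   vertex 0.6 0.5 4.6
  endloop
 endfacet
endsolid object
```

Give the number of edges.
18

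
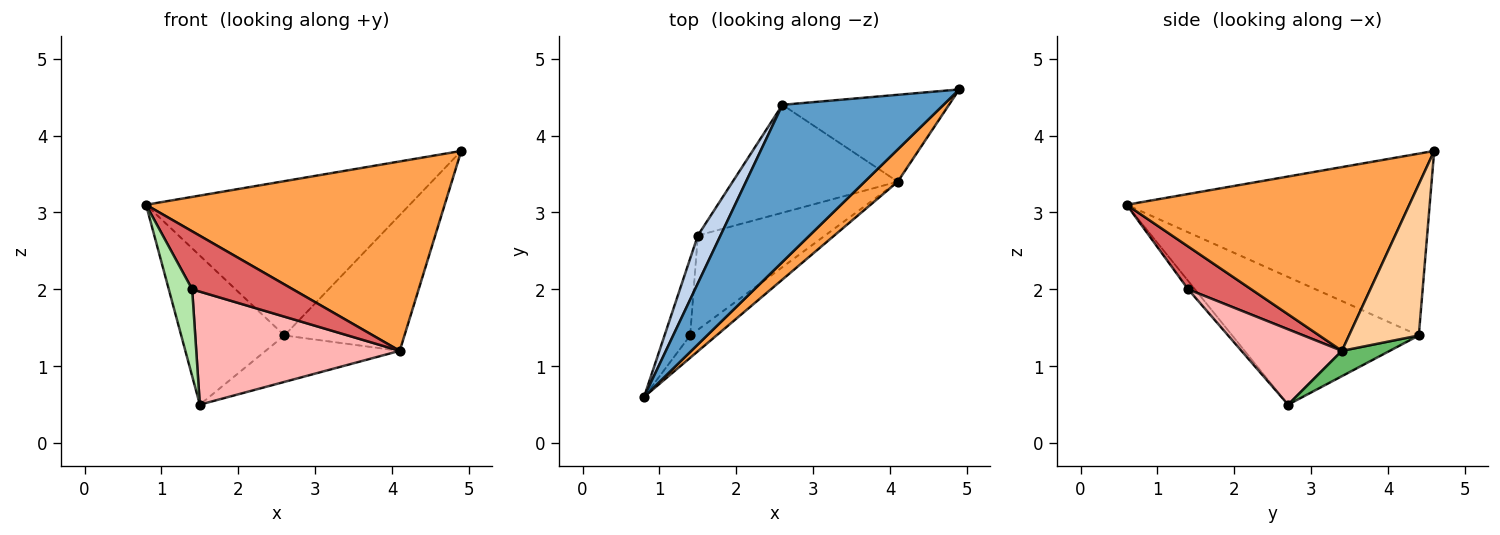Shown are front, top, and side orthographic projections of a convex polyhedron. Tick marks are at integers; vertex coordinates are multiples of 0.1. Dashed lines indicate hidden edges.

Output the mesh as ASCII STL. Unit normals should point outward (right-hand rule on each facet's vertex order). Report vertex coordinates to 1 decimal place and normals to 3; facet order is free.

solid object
 facet normal -0.627 0.546 0.556
  outer loop
   vertex 2.6 4.4 1.4
   vertex 0.8 0.6 3.1
   vertex 4.9 4.6 3.8
  endloop
 endfacet
 facet normal -0.865 0.478 0.153
  outer loop
   vertex 2.6 4.4 1.4
   vertex 1.5 2.7 0.5
   vertex 0.8 0.6 3.1
  endloop
 endfacet
 facet normal 0.682 -0.721 0.123
  outer loop
   vertex 4.1 3.4 1.2
   vertex 4.9 4.6 3.8
   vertex 0.8 0.6 3.1
  endloop
 endfacet
 facet normal 0.440 0.756 -0.484
  outer loop
   vertex 4.1 3.4 1.2
   vertex 2.6 4.4 1.4
   vertex 4.9 4.6 3.8
  endloop
 endfacet
 facet normal 0.140 0.391 -0.910
  outer loop
   vertex 4.1 3.4 1.2
   vertex 1.5 2.7 0.5
   vertex 2.6 4.4 1.4
  endloop
 endfacet
 facet normal -0.213 -0.731 -0.648
  outer loop
   vertex 1.4 1.4 2.0
   vertex 0.8 0.6 3.1
   vertex 1.5 2.7 0.5
  endloop
 endfacet
 facet normal 0.505 -0.806 -0.311
  outer loop
   vertex 1.4 1.4 2.0
   vertex 4.1 3.4 1.2
   vertex 0.8 0.6 3.1
  endloop
 endfacet
 facet normal 0.355 -0.718 -0.599
  outer loop
   vertex 1.4 1.4 2.0
   vertex 1.5 2.7 0.5
   vertex 4.1 3.4 1.2
  endloop
 endfacet
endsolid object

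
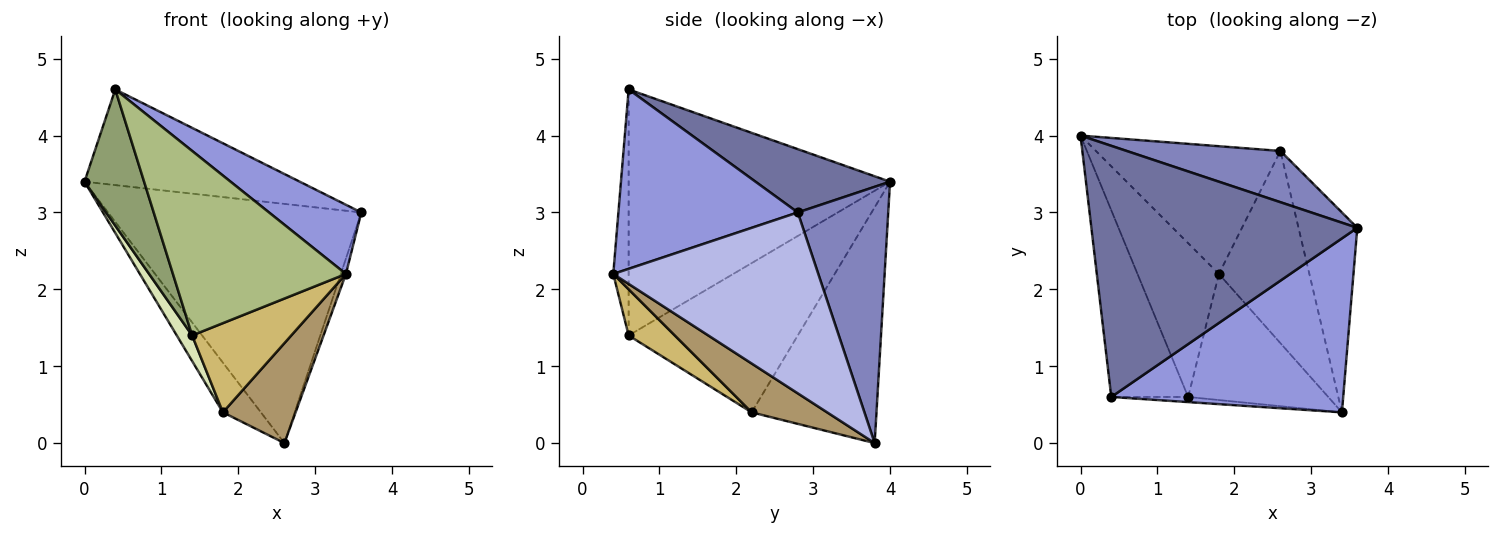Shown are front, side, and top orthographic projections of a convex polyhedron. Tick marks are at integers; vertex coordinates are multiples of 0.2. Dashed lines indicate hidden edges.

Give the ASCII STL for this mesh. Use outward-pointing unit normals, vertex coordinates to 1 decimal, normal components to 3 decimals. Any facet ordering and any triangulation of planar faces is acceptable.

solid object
 facet normal 0.217 0.347 0.912
  outer loop
   vertex 0.4 0.6 4.6
   vertex 3.6 2.8 3.0
   vertex 0.0 4.0 3.4
  endloop
 endfacet
 facet normal 0.330 0.923 0.198
  outer loop
   vertex 2.6 3.8 0.0
   vertex 0.0 4.0 3.4
   vertex 3.6 2.8 3.0
  endloop
 endfacet
 facet normal 0.584 -0.300 0.755
  outer loop
   vertex 3.4 0.4 2.2
   vertex 3.6 2.8 3.0
   vertex 0.4 0.6 4.6
  endloop
 endfacet
 facet normal 0.951 0.024 -0.309
  outer loop
   vertex 3.4 0.4 2.2
   vertex 2.6 3.8 0.0
   vertex 3.6 2.8 3.0
  endloop
 endfacet
 facet normal -0.933 -0.213 -0.291
  outer loop
   vertex 1.4 0.6 1.4
   vertex 0.4 0.6 4.6
   vertex 0.0 4.0 3.4
  endloop
 endfacet
 facet normal -0.089 -0.996 -0.028
  outer loop
   vertex 1.4 0.6 1.4
   vertex 3.4 0.4 2.2
   vertex 0.4 0.6 4.6
  endloop
 endfacet
 facet normal -0.766 0.233 -0.599
  outer loop
   vertex 1.8 2.2 0.4
   vertex 0.0 4.0 3.4
   vertex 2.6 3.8 0.0
  endloop
 endfacet
 facet normal -0.875 -0.080 -0.477
  outer loop
   vertex 1.8 2.2 0.4
   vertex 1.4 0.6 1.4
   vertex 0.0 4.0 3.4
  endloop
 endfacet
 facet normal 0.432 -0.416 -0.800
  outer loop
   vertex 1.8 2.2 0.4
   vertex 2.6 3.8 0.0
   vertex 3.4 0.4 2.2
  endloop
 endfacet
 facet normal 0.260 -0.558 -0.788
  outer loop
   vertex 1.8 2.2 0.4
   vertex 3.4 0.4 2.2
   vertex 1.4 0.6 1.4
  endloop
 endfacet
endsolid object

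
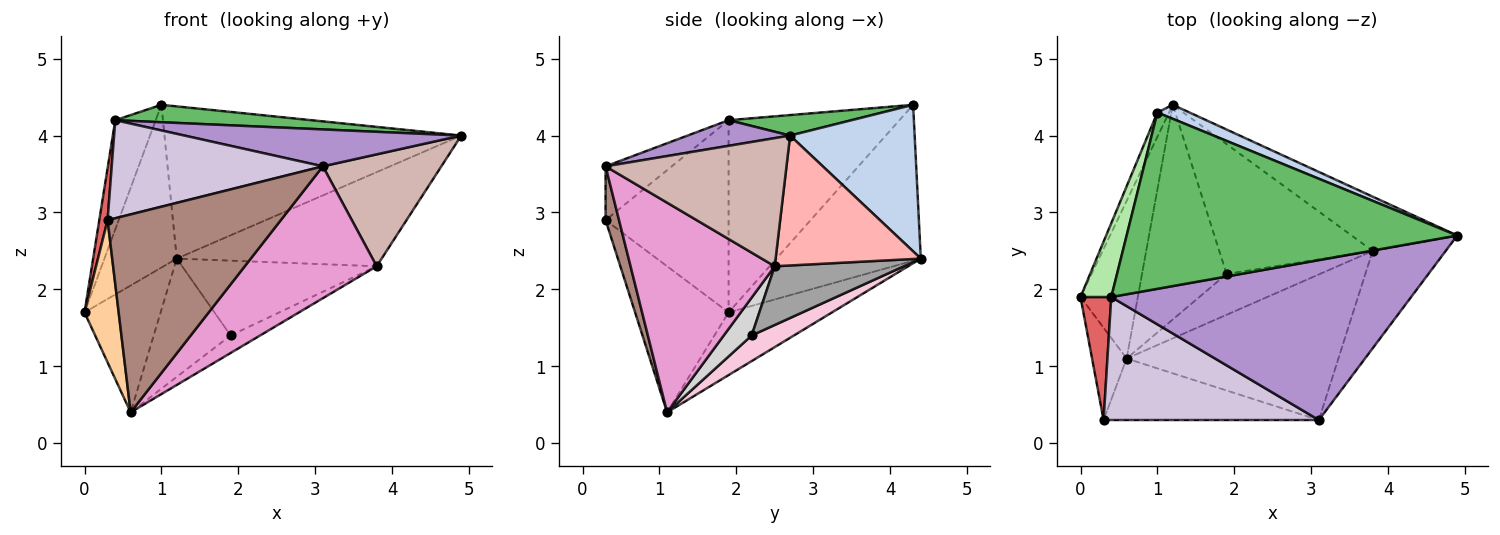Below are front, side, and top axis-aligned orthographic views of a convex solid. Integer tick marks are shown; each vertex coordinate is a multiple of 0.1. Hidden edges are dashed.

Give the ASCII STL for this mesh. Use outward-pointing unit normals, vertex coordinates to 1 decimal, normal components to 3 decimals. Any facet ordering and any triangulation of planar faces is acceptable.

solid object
 facet normal -0.892 0.447 -0.067
  outer loop
   vertex 1.0 4.3 4.4
   vertex 1.2 4.4 2.4
   vertex 0.0 1.9 1.7
  endloop
 endfacet
 facet normal 0.386 0.919 0.084
  outer loop
   vertex 1.0 4.3 4.4
   vertex 4.9 2.7 4.0
   vertex 1.2 4.4 2.4
  endloop
 endfacet
 facet normal -0.648 0.477 -0.593
  outer loop
   vertex 0.6 1.1 0.4
   vertex 0.0 1.9 1.7
   vertex 1.2 4.4 2.4
  endloop
 endfacet
 facet normal -0.917 -0.335 -0.217
  outer loop
   vertex 0.6 1.1 0.4
   vertex 0.3 0.3 2.9
   vertex 0.0 1.9 1.7
  endloop
 endfacet
 facet normal 0.062 -0.098 0.993
  outer loop
   vertex 0.4 1.9 4.2
   vertex 4.9 2.7 4.0
   vertex 1.0 4.3 4.4
  endloop
 endfacet
 facet normal -0.962 0.228 0.154
  outer loop
   vertex 0.4 1.9 4.2
   vertex 1.0 4.3 4.4
   vertex 0.0 1.9 1.7
  endloop
 endfacet
 facet normal -0.985 -0.067 0.158
  outer loop
   vertex 0.4 1.9 4.2
   vertex 0.0 1.9 1.7
   vertex 0.3 0.3 2.9
  endloop
 endfacet
 facet normal 0.523 0.738 -0.425
  outer loop
   vertex 3.8 2.5 2.3
   vertex 1.2 4.4 2.4
   vertex 4.9 2.7 4.0
  endloop
 endfacet
 facet normal 0.083 -0.224 0.971
  outer loop
   vertex 3.1 0.3 3.6
   vertex 4.9 2.7 4.0
   vertex 0.4 1.9 4.2
  endloop
 endfacet
 facet normal -0.192 -0.612 0.768
  outer loop
   vertex 3.1 0.3 3.6
   vertex 0.4 1.9 4.2
   vertex 0.3 0.3 2.9
  endloop
 endfacet
 facet normal 0.074 -0.952 -0.296
  outer loop
   vertex 3.1 0.3 3.6
   vertex 0.3 0.3 2.9
   vertex 0.6 1.1 0.4
  endloop
 endfacet
 facet normal 0.755 -0.495 -0.430
  outer loop
   vertex 3.1 0.3 3.6
   vertex 3.8 2.5 2.3
   vertex 4.9 2.7 4.0
  endloop
 endfacet
 facet normal 0.592 -0.541 -0.598
  outer loop
   vertex 3.1 0.3 3.6
   vertex 0.6 1.1 0.4
   vertex 3.8 2.5 2.3
  endloop
 endfacet
 facet normal 0.257 0.466 -0.847
  outer loop
   vertex 1.9 2.2 1.4
   vertex 0.6 1.1 0.4
   vertex 1.2 4.4 2.4
  endloop
 endfacet
 facet normal 0.315 0.474 -0.822
  outer loop
   vertex 1.9 2.2 1.4
   vertex 1.2 4.4 2.4
   vertex 3.8 2.5 2.3
  endloop
 endfacet
 facet normal 0.349 0.370 -0.861
  outer loop
   vertex 1.9 2.2 1.4
   vertex 3.8 2.5 2.3
   vertex 0.6 1.1 0.4
  endloop
 endfacet
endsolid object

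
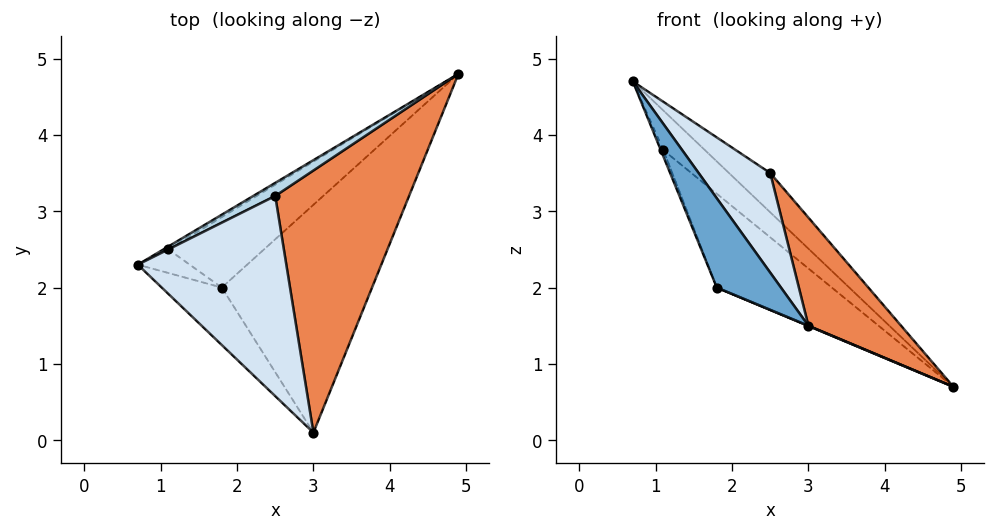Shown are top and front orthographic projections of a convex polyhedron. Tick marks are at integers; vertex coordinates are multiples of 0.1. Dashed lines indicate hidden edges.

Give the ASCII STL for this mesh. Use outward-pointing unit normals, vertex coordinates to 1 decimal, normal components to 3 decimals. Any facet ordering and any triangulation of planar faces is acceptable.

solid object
 facet normal -0.841 -0.455 -0.292
  outer loop
   vertex 1.8 2.0 2.0
   vertex 3.0 0.1 1.5
   vertex 0.7 2.3 4.7
  endloop
 endfacet
 facet normal -0.386 -0.001 -0.923
  outer loop
   vertex 1.8 2.0 2.0
   vertex 4.9 4.8 0.7
   vertex 3.0 0.1 1.5
  endloop
 endfacet
 facet normal -0.255 0.917 0.306
  outer loop
   vertex 2.5 3.2 3.5
   vertex 4.9 4.8 0.7
   vertex 0.7 2.3 4.7
  endloop
 endfacet
 facet normal 0.634 -0.345 0.692
  outer loop
   vertex 2.5 3.2 3.5
   vertex 0.7 2.3 4.7
   vertex 3.0 0.1 1.5
  endloop
 endfacet
 facet normal 0.800 -0.229 0.555
  outer loop
   vertex 2.5 3.2 3.5
   vertex 3.0 0.1 1.5
   vertex 4.9 4.8 0.7
  endloop
 endfacet
 facet normal -0.553 0.831 -0.061
  outer loop
   vertex 1.1 2.5 3.8
   vertex 0.7 2.3 4.7
   vertex 4.9 4.8 0.7
  endloop
 endfacet
 facet normal -0.917 0.102 -0.385
  outer loop
   vertex 1.1 2.5 3.8
   vertex 1.8 2.0 2.0
   vertex 0.7 2.3 4.7
  endloop
 endfacet
 facet normal -0.698 0.573 -0.430
  outer loop
   vertex 1.1 2.5 3.8
   vertex 4.9 4.8 0.7
   vertex 1.8 2.0 2.0
  endloop
 endfacet
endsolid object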